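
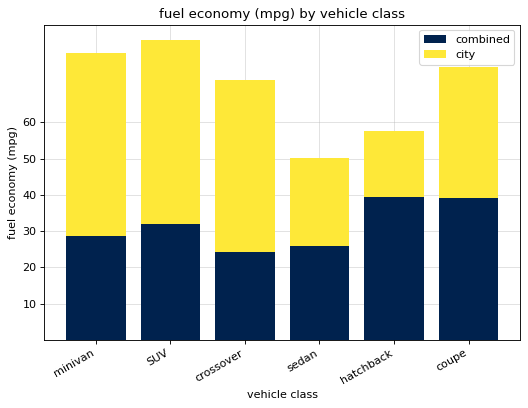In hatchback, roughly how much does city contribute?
≈ 20

city top ≈ 60, bottom ≈ 40; segment ≈ 20.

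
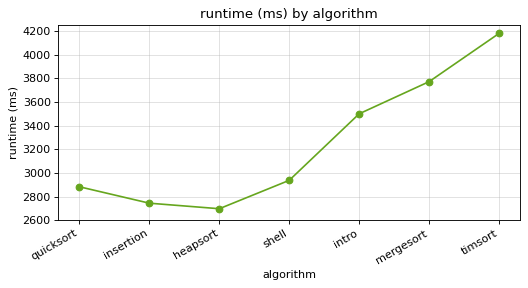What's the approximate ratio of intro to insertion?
intro ≈ 3600, insertion ≈ 2800; 3600/2800 ≈ 1.29.

≈ 1.29×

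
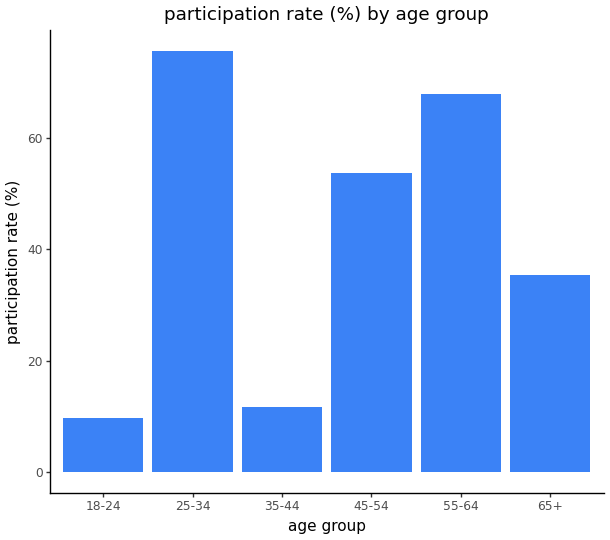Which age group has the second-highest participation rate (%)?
55-64

Top 3: 25-34 ≈ 80, 55-64 ≈ 70, 45-54 ≈ 50.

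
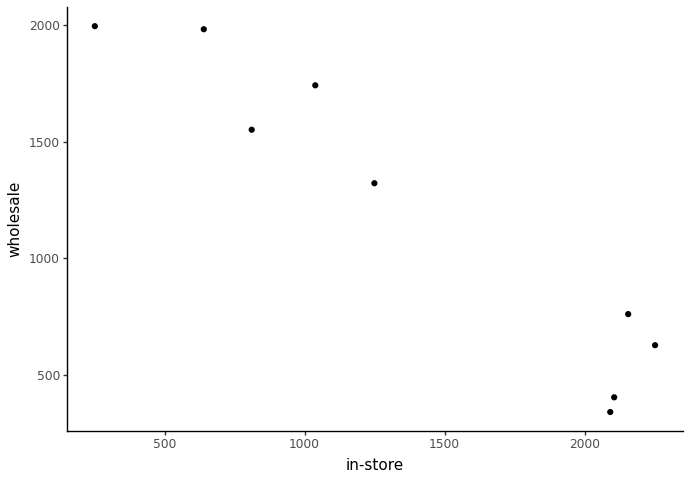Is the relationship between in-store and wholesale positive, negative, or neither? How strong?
Points are negatively correlated; strong (|r| ≈ 1.0).

negative, strong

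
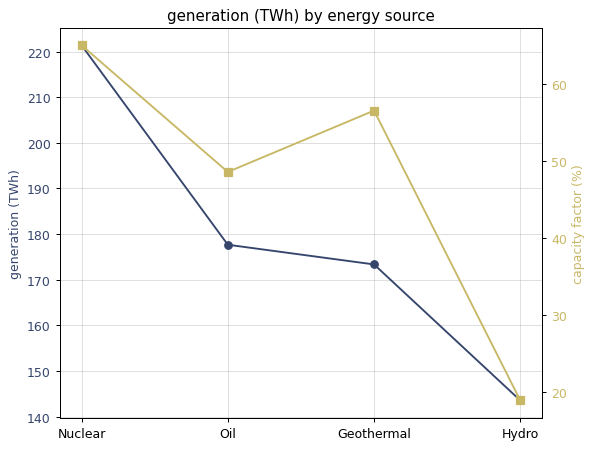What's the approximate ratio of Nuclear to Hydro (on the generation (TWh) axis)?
≈ 1.57×

Nuclear ≈ 220, Hydro ≈ 140; 220/140 ≈ 1.57.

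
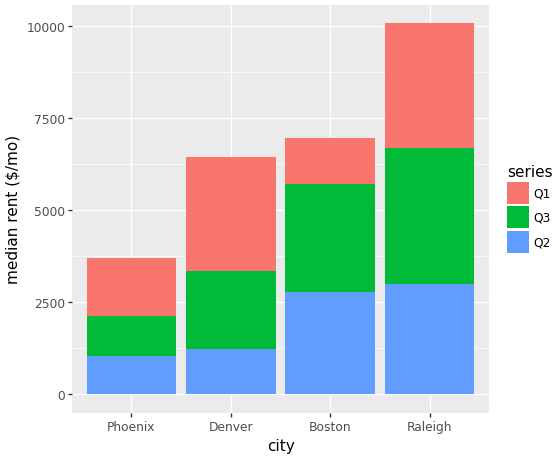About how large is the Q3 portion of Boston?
Q3 top ≈ 6000, bottom ≈ 3000; segment ≈ 3000.

≈ 3000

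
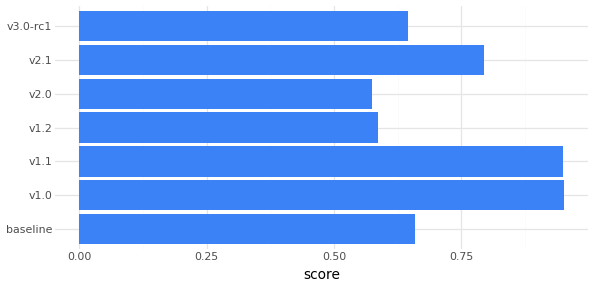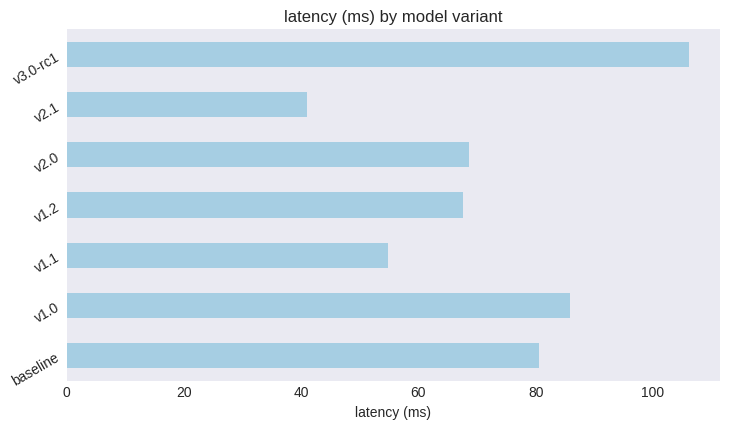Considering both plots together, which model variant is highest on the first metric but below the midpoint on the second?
v1.1

Chart 2 median latency (ms) ≈ 70; below-median model variants: v1.1, v1.2, v2.1. Among those, v1.1 has the highest score (≈ 1).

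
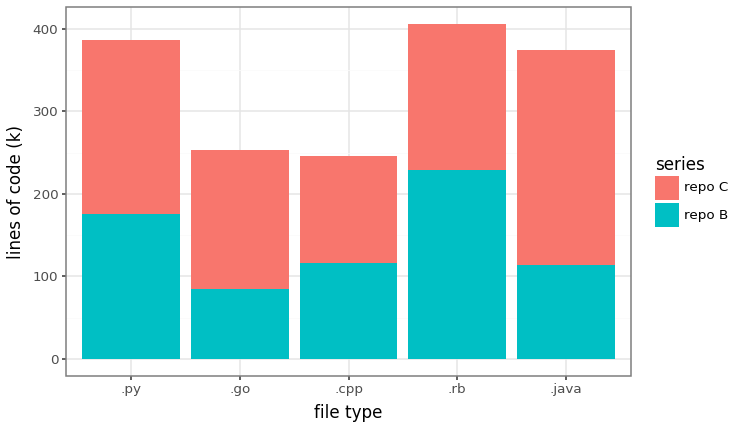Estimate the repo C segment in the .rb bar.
≈ 150

repo C top ≈ 400, bottom ≈ 250; segment ≈ 150.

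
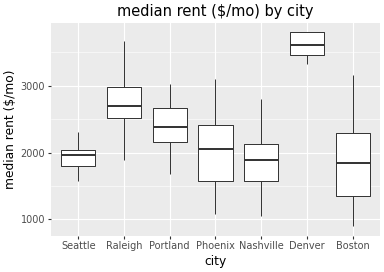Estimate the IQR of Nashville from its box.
≈ 600

Q3 ≈ 2200, Q1 ≈ 1600; IQR ≈ 600.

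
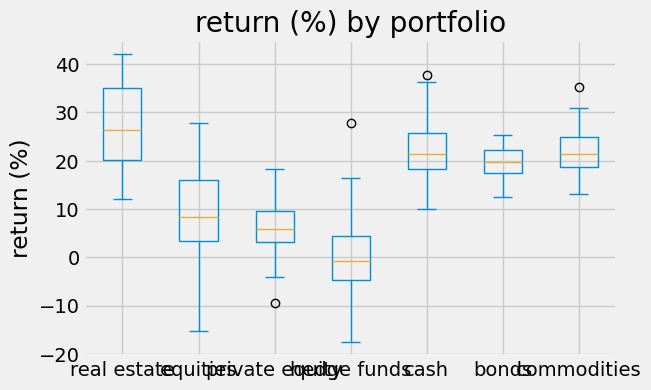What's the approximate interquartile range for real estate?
≈ 15

Q3 ≈ 35, Q1 ≈ 20; IQR ≈ 15.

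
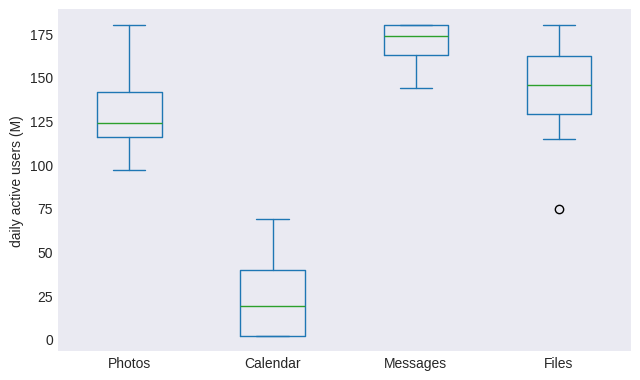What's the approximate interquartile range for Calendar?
Q3 ≈ 40, Q1 ≈ 0; IQR ≈ 40.

≈ 40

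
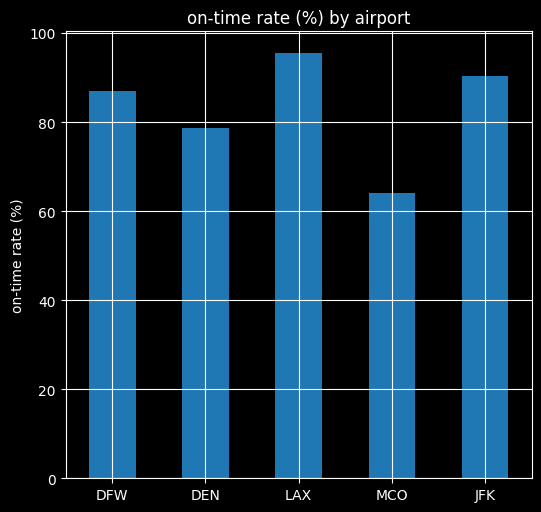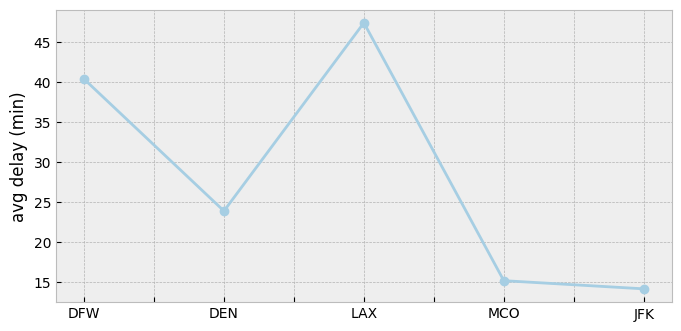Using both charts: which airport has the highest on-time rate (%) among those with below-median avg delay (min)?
JFK

Chart 2 median avg delay (min) ≈ 25; below-median airports: MCO, JFK. Among those, JFK has the highest on-time rate (%) (≈ 90).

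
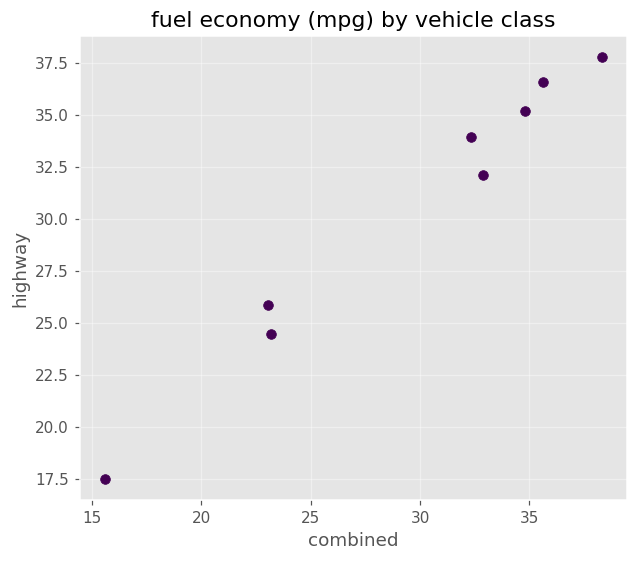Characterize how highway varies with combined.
positive, strong

Points are positively correlated; strong (|r| ≈ 1.0).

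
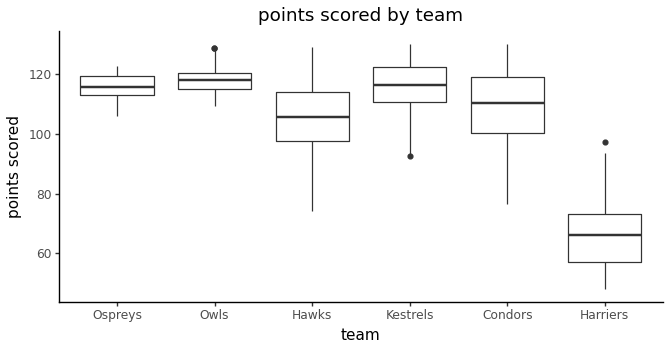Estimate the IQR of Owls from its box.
Q3 ≈ 120, Q1 ≈ 115; IQR ≈ 5.

≈ 5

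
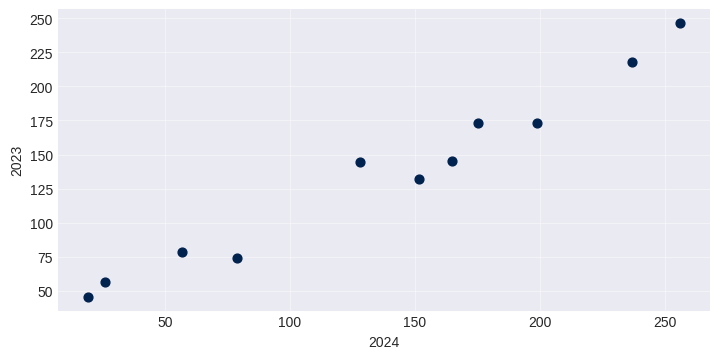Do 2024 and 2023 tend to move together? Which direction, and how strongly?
Points are positively correlated; strong (|r| ≈ 1.0).

positive, strong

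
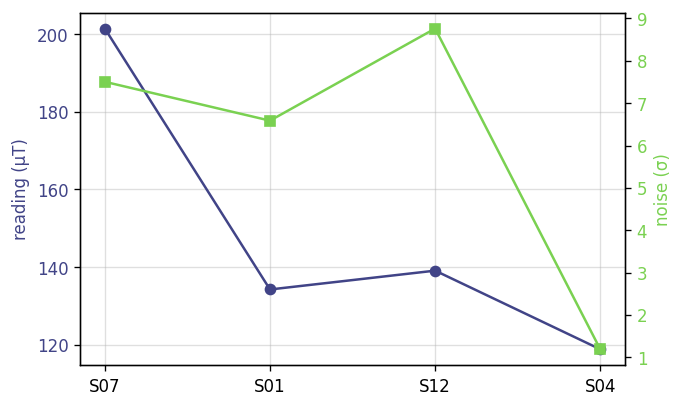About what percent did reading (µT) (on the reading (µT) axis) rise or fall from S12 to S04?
≈ -14.3%

S12 ≈ 140, S04 ≈ 120; (120 − 140) / 140 ≈ -14.3%.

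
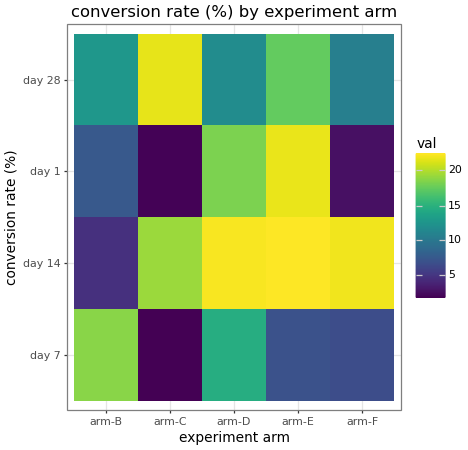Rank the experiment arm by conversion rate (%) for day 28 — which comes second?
arm-E

Top 3 for day 28: arm-C ≈ 22, arm-E ≈ 18, arm-B ≈ 12.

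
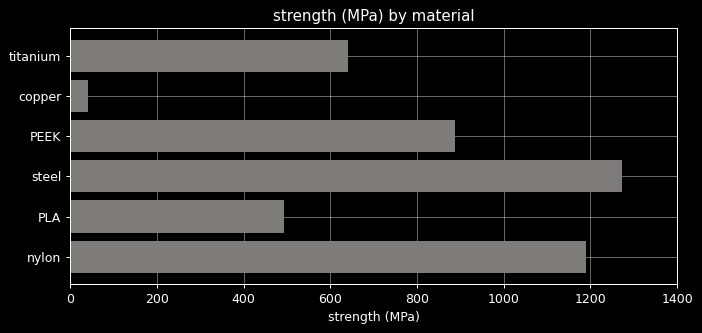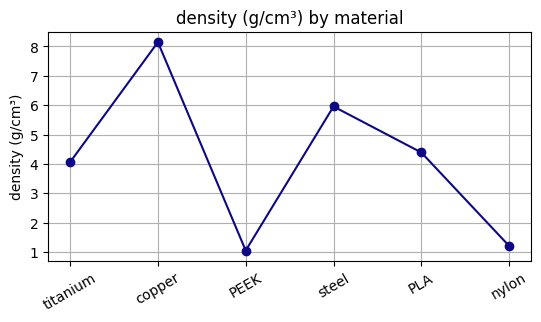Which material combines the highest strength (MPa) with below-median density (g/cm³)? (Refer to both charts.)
nylon

Chart 2 median density (g/cm³) ≈ 4; below-median materials: titanium, PEEK, nylon. Among those, nylon has the highest strength (MPa) (≈ 1200).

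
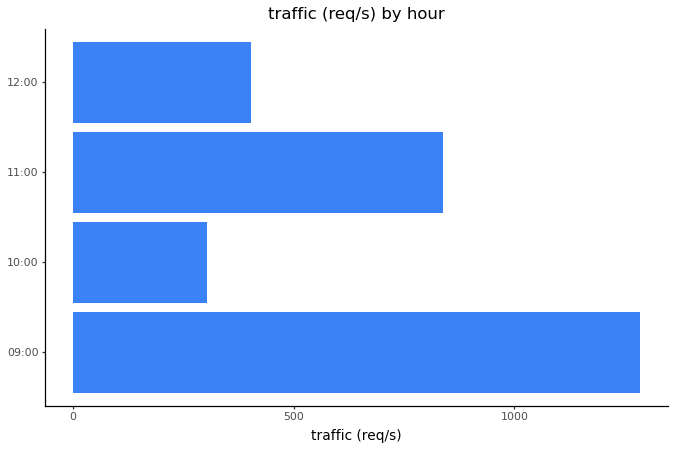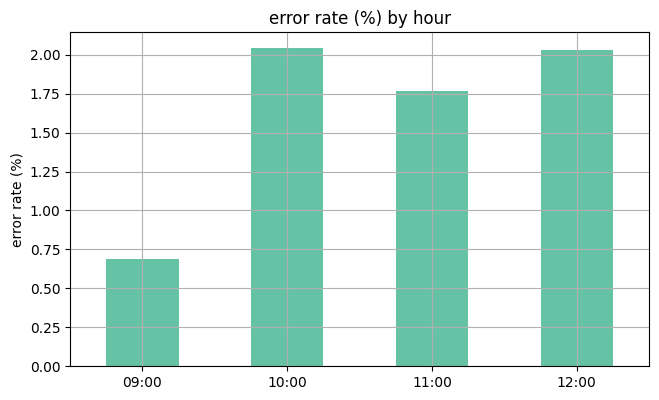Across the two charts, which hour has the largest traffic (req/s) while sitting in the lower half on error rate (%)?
Chart 2 median error rate (%) ≈ 1.8; below-median hours: 09:00, 11:00. Among those, 09:00 has the highest traffic (req/s) (≈ 1200).

09:00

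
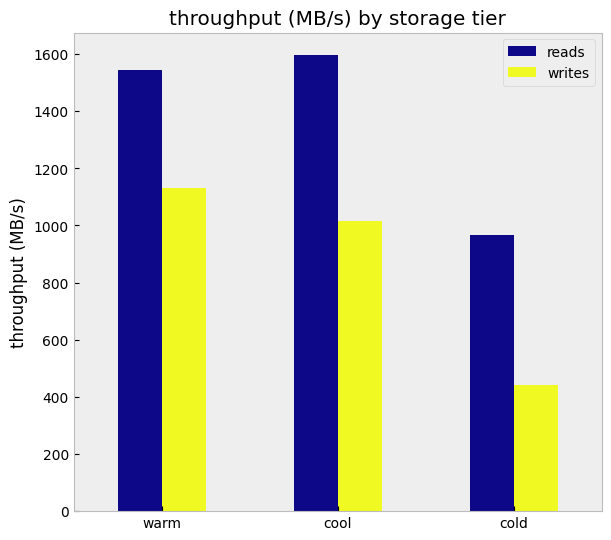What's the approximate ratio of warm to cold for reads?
≈ 1.6×

warm ≈ 1600, cold ≈ 1000; 1600/1000 ≈ 1.6.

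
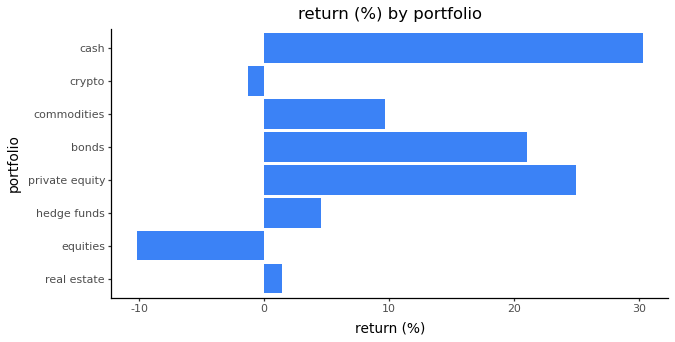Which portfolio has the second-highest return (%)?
Top 3: cash ≈ 30, private equity ≈ 25, bonds ≈ 20.

private equity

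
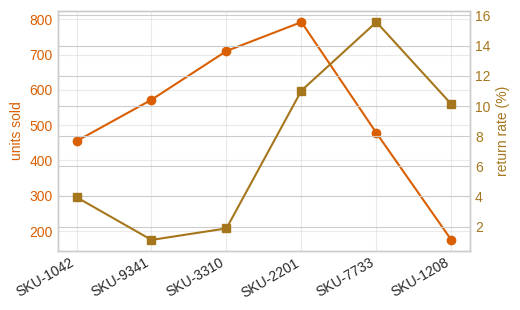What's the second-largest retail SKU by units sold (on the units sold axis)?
SKU-3310

Top 3 (on the units sold axis): SKU-2201 ≈ 800, SKU-3310 ≈ 700, SKU-9341 ≈ 600.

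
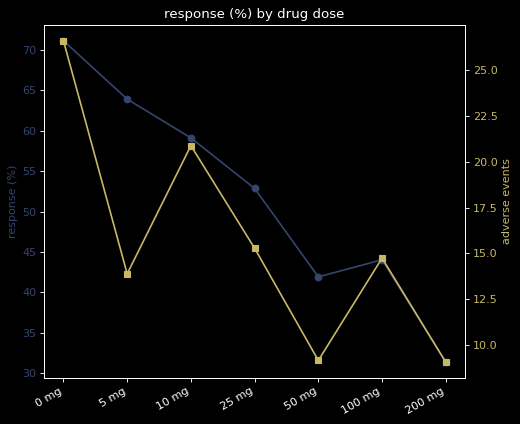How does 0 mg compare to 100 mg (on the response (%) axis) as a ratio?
≈ 1.56×

0 mg ≈ 70, 100 mg ≈ 45; 70/45 ≈ 1.56.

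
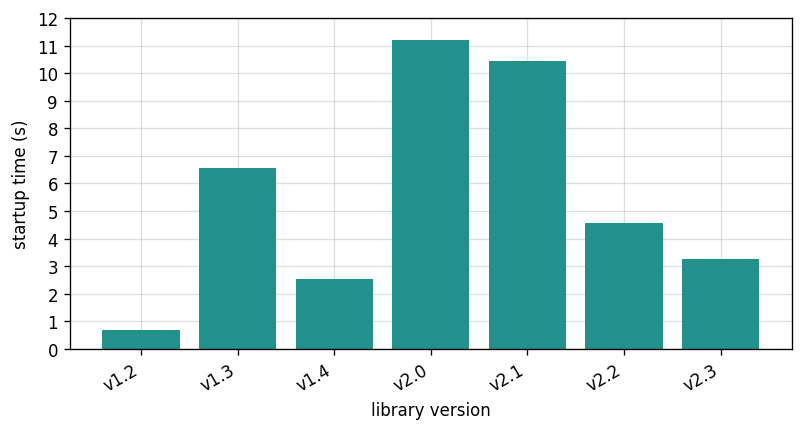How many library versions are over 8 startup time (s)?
2

Above 8: v2.0, v2.1.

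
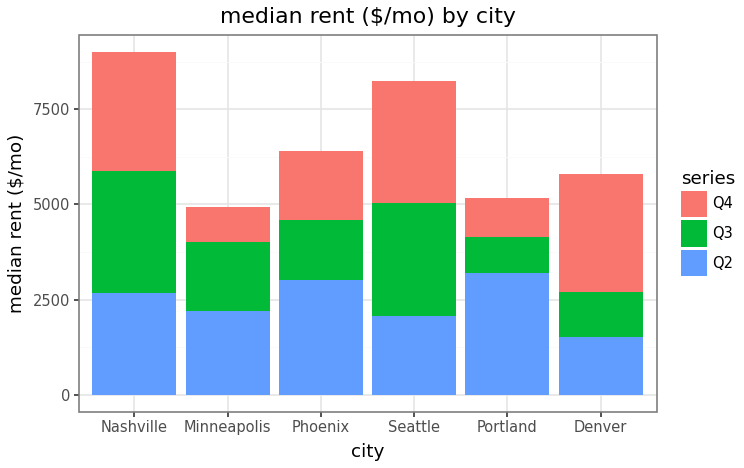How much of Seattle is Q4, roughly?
≈ 3000

Q4 top ≈ 8000, bottom ≈ 5000; segment ≈ 3000.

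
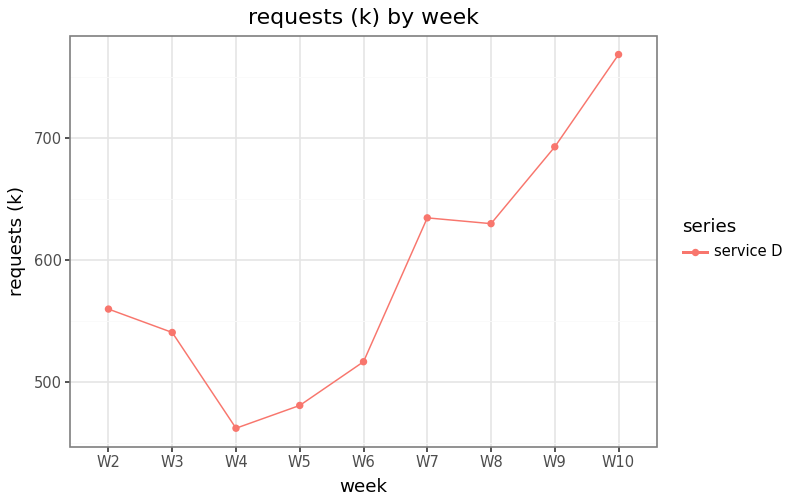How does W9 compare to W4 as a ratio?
W9 ≈ 700, W4 ≈ 450; 700/450 ≈ 1.56.

≈ 1.56×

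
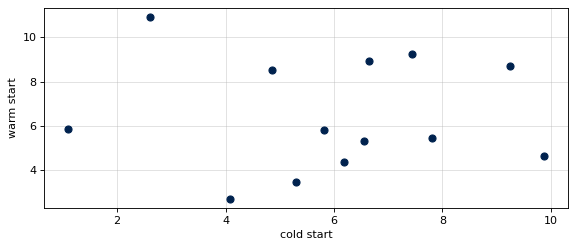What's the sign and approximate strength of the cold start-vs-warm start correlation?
Points are roughly uncorrelated; weak (|r| ≈ 0.0).

no clear correlation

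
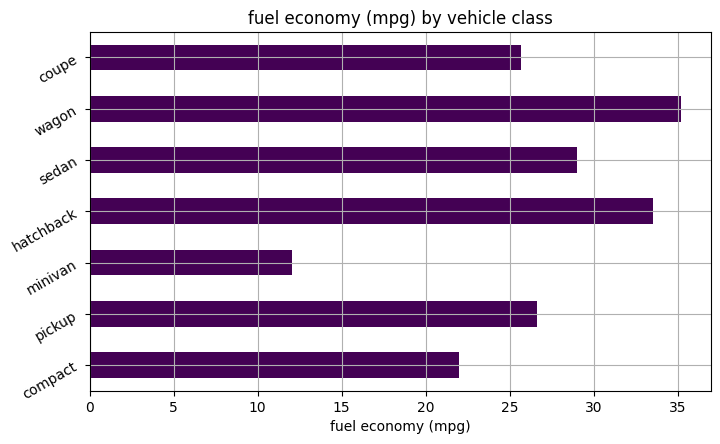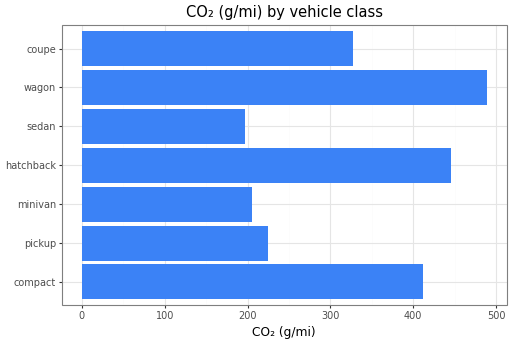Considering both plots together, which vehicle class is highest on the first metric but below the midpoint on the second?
sedan

Chart 2 median CO₂ (g/mi) ≈ 350; below-median vehicle classes: pickup, minivan, sedan. Among those, sedan has the highest fuel economy (mpg) (≈ 30).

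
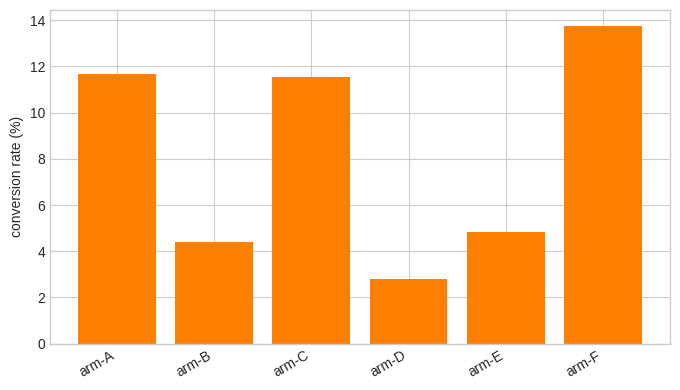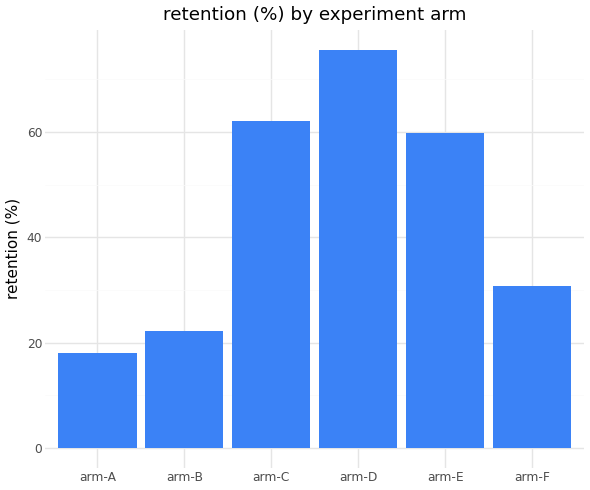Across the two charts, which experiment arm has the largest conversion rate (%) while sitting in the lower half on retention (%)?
arm-F

Chart 2 median retention (%) ≈ 50; below-median experiment arms: arm-A, arm-B, arm-F. Among those, arm-F has the highest conversion rate (%) (≈ 14).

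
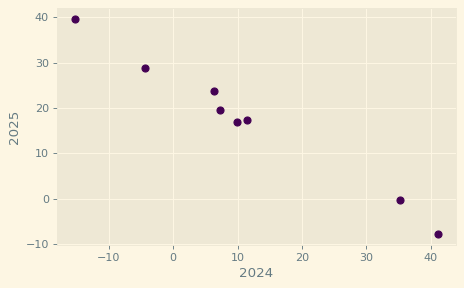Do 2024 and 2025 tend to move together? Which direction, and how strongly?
Points are negatively correlated; strong (|r| ≈ 1.0).

negative, strong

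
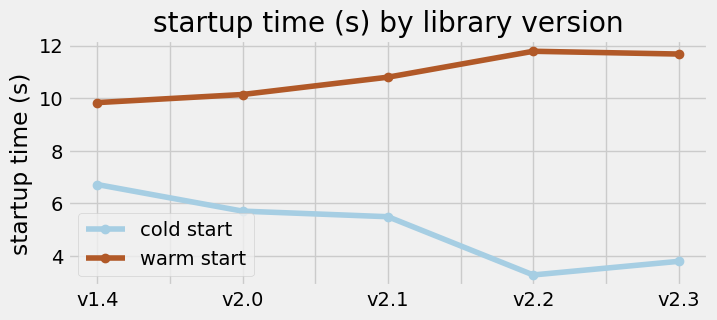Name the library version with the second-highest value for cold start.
v2.0

Top 3 for cold start: v1.4 ≈ 7, v2.0 ≈ 6, v2.1 ≈ 5.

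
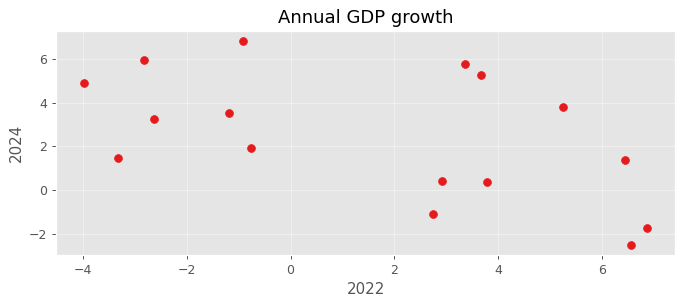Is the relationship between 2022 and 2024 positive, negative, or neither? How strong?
negative, moderate

Points are negatively correlated; moderate (|r| ≈ 0.5).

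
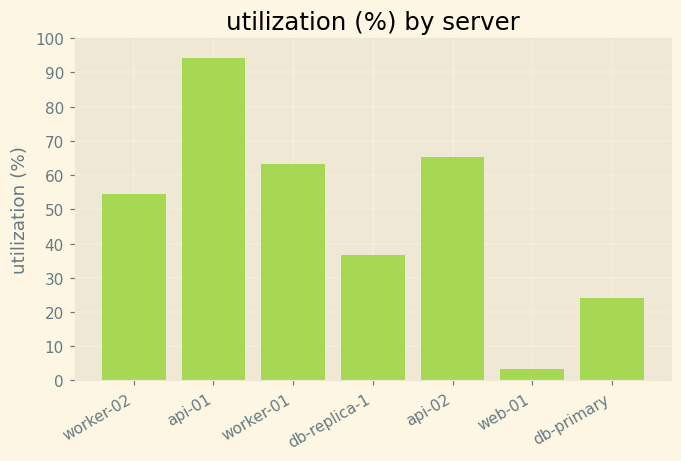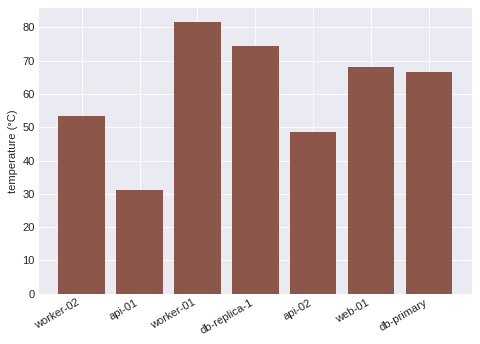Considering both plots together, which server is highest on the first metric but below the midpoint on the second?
api-01

Chart 2 median temperature (°C) ≈ 70; below-median servers: worker-02, api-01, api-02. Among those, api-01 has the highest utilization (%) (≈ 90).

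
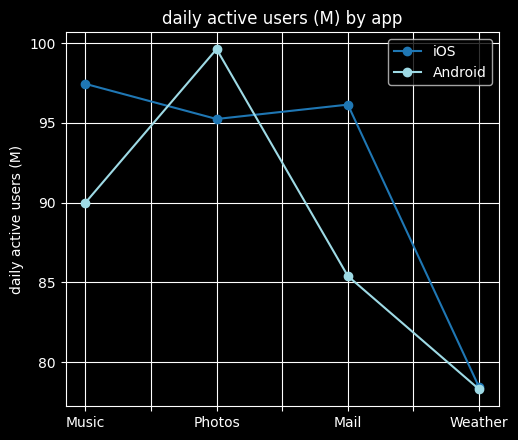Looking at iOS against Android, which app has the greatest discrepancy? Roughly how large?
Mail, ≈ 10 M

Mail: iOS ≈ 96, Android ≈ 86 → gap ≈ 10. Next-largest (Music) is only ≈ 8.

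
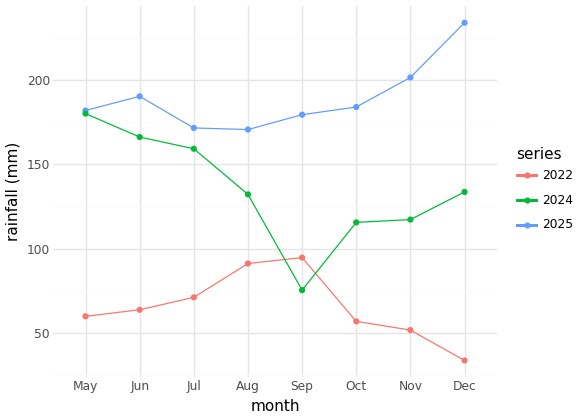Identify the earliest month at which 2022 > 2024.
Aug: 2022 ≈ 100 vs 2024 ≈ 140 (not yet); Sep: 2022 ≈ 100 vs 2024 ≈ 80 (first crossover).

Sep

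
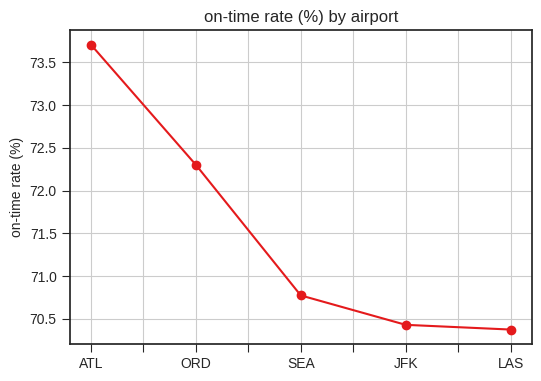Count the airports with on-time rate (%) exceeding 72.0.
2

Above 72.0: ATL, ORD.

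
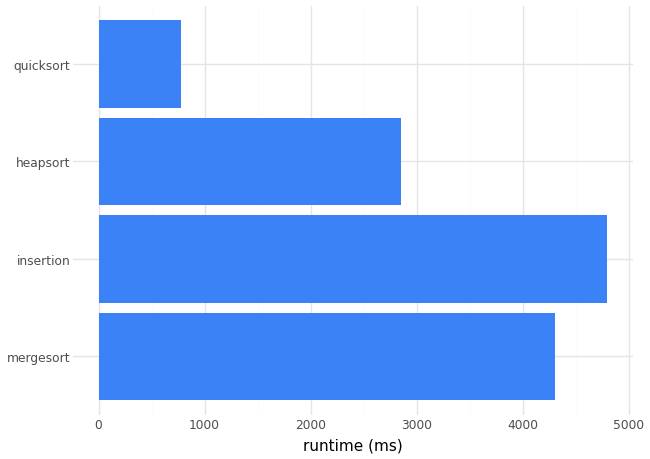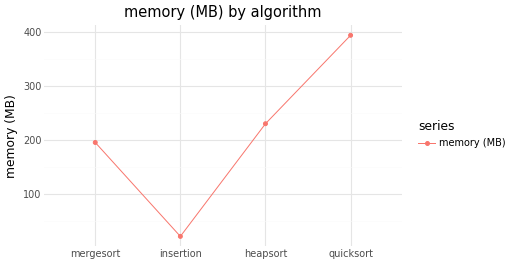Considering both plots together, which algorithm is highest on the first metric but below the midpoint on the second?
Chart 2 median memory (MB) ≈ 200; below-median algorithms: mergesort, insertion. Among those, insertion has the highest runtime (ms) (≈ 5000).

insertion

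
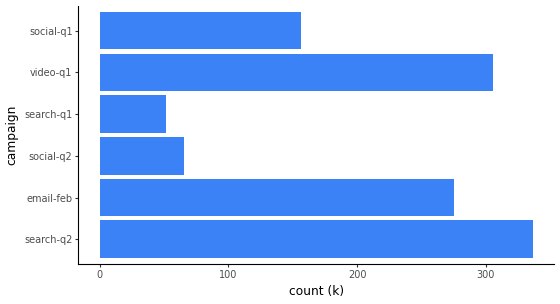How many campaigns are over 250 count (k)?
3

Above 250: search-q2, email-feb, video-q1.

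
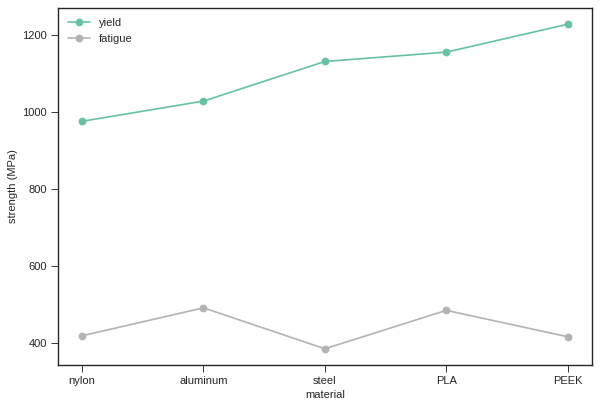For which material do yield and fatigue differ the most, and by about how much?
PEEK, ≈ 800 MPa

PEEK: yield ≈ 1200, fatigue ≈ 400 → gap ≈ 800. Next-largest (steel) is only ≈ 700.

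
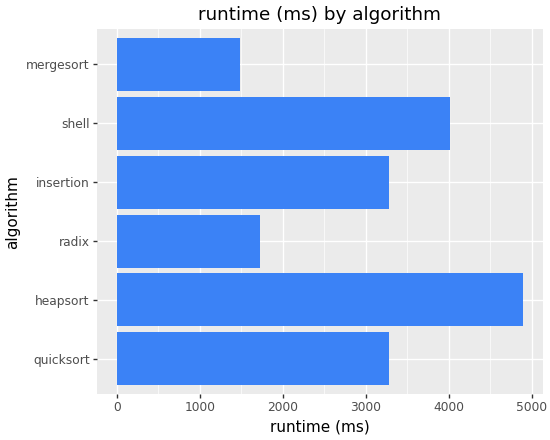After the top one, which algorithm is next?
Top 3: heapsort ≈ 5000, shell ≈ 4000, quicksort ≈ 3500.

shell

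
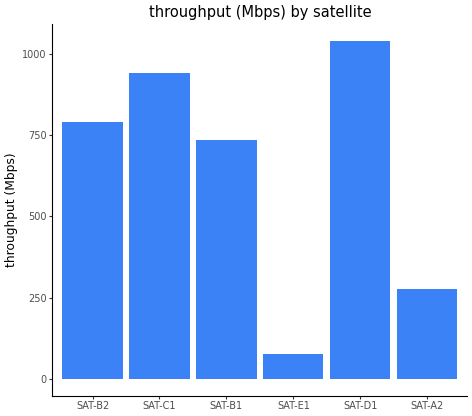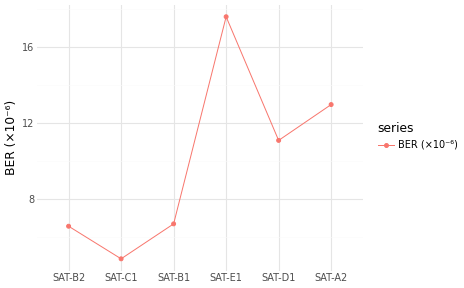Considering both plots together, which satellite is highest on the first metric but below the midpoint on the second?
SAT-C1

Chart 2 median BER (×10⁻⁶) ≈ 8; below-median satellites: SAT-B2, SAT-C1, SAT-B1. Among those, SAT-C1 has the highest throughput (Mbps) (≈ 900).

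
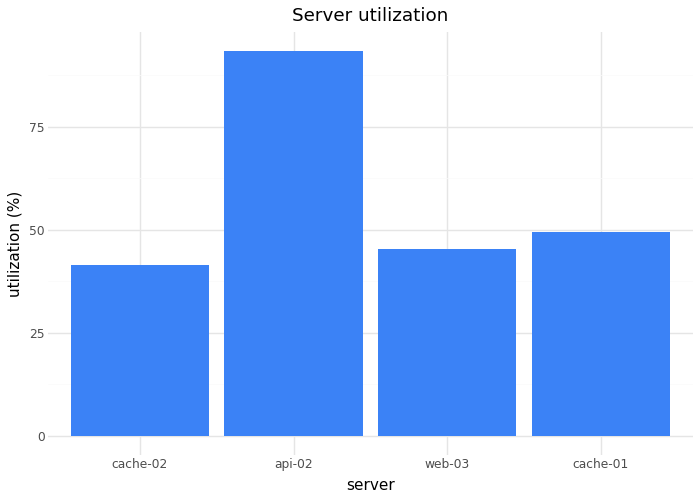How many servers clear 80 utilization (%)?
Above 80: api-02.

1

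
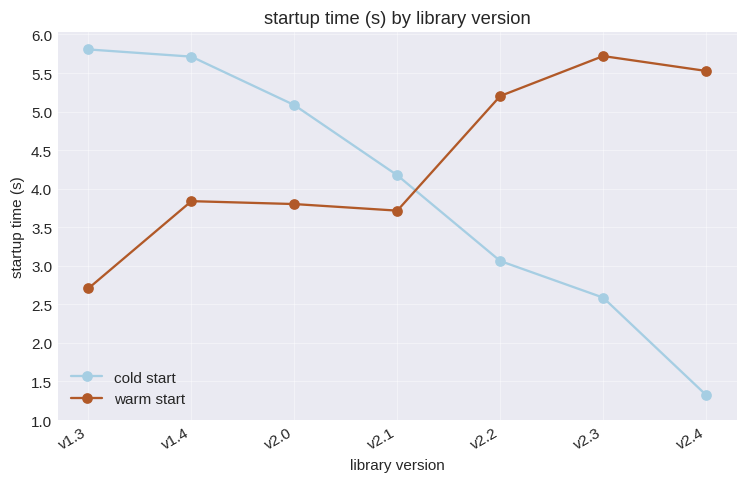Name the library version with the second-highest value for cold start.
v1.4

Top 3 for cold start: v1.3 ≈ 6.0, v1.4 ≈ 5.5, v2.0 ≈ 5.0.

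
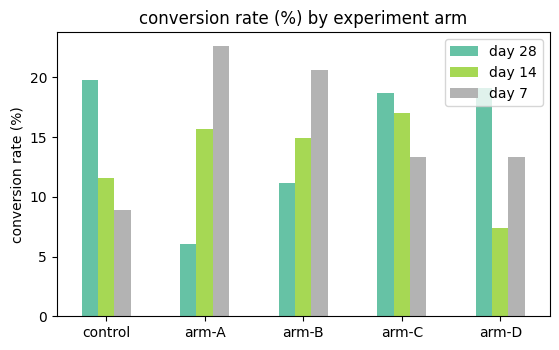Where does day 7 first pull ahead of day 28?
arm-A

control: day 7 ≈ 8 vs day 28 ≈ 20 (not yet); arm-A: day 7 ≈ 22 vs day 28 ≈ 6 (first crossover).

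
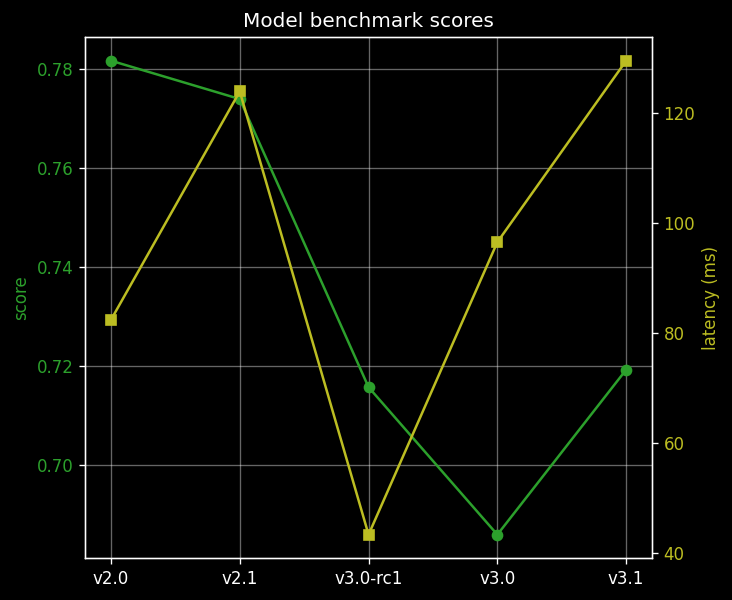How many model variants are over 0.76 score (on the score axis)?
Above 0.76: v2.0, v2.1.

2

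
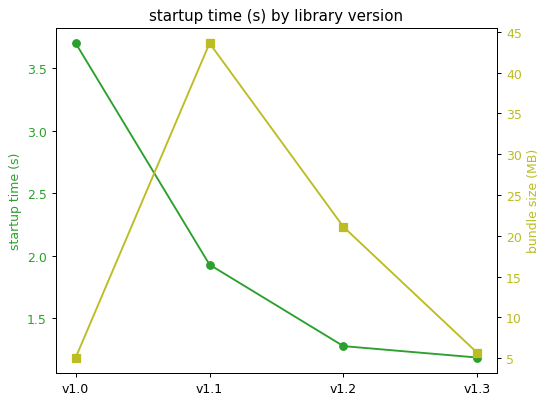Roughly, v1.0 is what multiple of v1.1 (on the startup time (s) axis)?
≈ 1.75×

v1.0 ≈ 3.5, v1.1 ≈ 2.0; 3.5/2.0 ≈ 1.75.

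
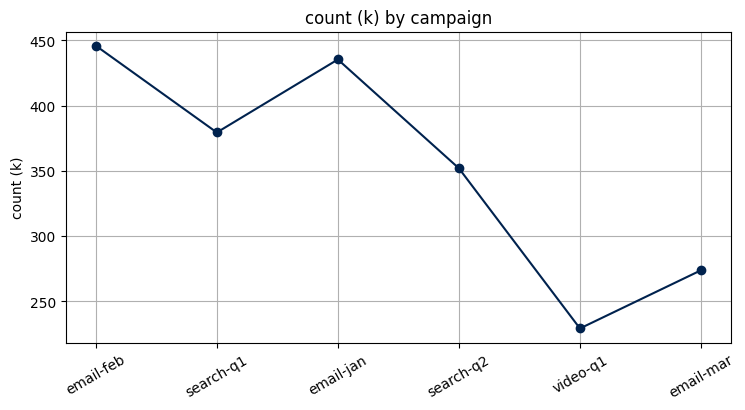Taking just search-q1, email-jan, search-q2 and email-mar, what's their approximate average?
≈ 365

(380 + 440 + 360 + 280) / 4 ≈ 365.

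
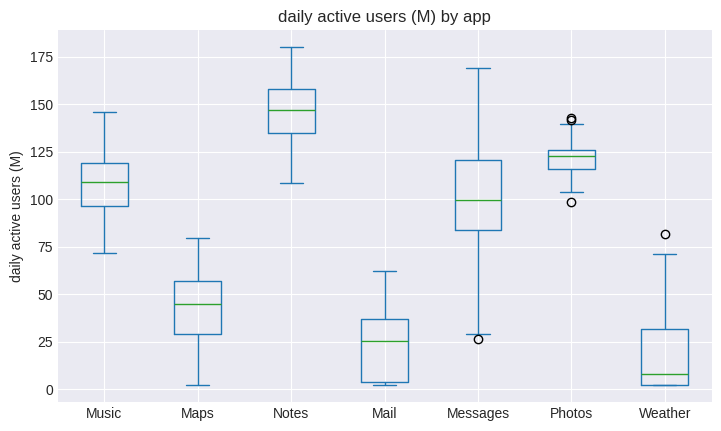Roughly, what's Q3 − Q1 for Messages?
≈ 40

Q3 ≈ 120, Q1 ≈ 80; IQR ≈ 40.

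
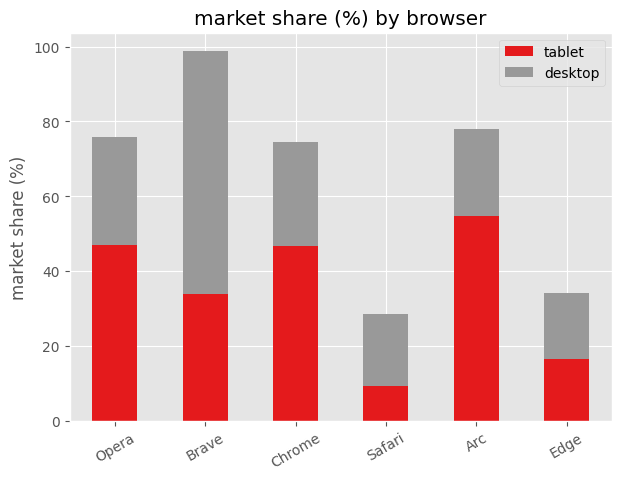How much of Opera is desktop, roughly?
desktop top ≈ 80, bottom ≈ 50; segment ≈ 30.

≈ 30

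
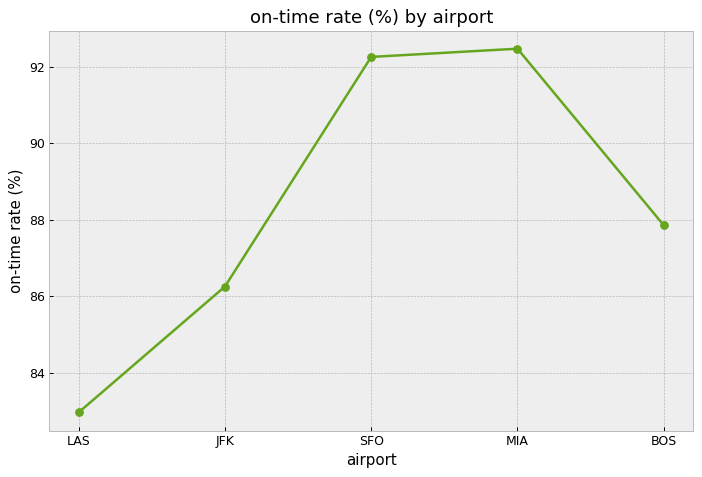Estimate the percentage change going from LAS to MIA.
LAS ≈ 83, MIA ≈ 92; (92 − 83) / 83 ≈ +10.8%.

≈ +10.8%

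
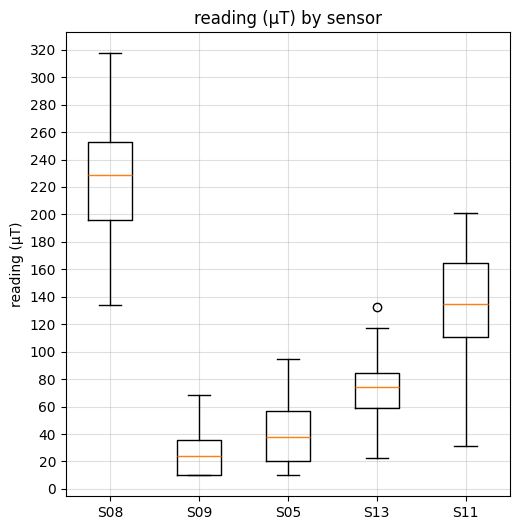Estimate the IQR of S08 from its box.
≈ 60

Q3 ≈ 260, Q1 ≈ 200; IQR ≈ 60.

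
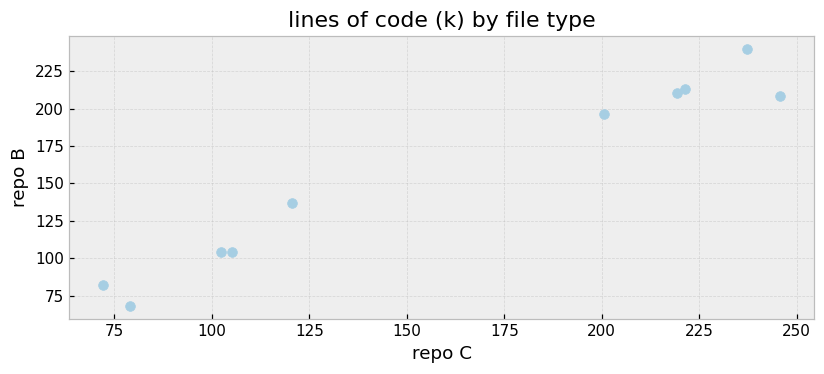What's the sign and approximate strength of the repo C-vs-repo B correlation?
positive, strong

Points are positively correlated; strong (|r| ≈ 1.0).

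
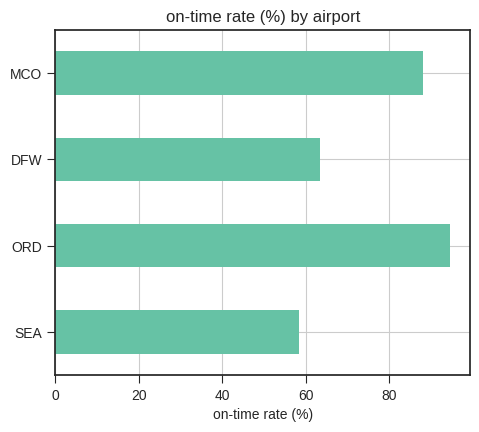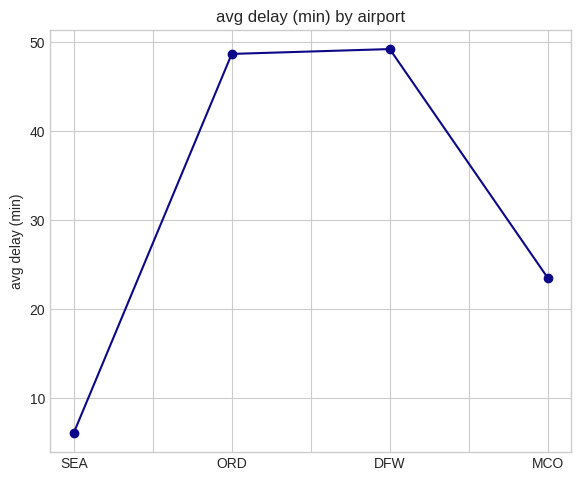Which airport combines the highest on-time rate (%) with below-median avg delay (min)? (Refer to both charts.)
Chart 2 median avg delay (min) ≈ 35; below-median airports: SEA, MCO. Among those, MCO has the highest on-time rate (%) (≈ 90).

MCO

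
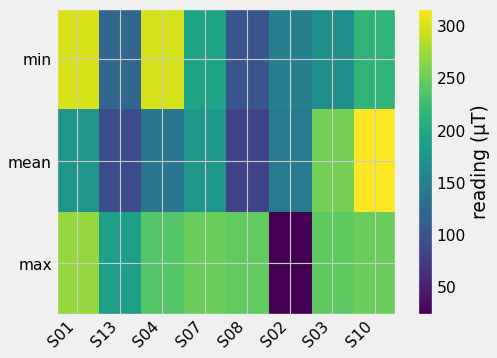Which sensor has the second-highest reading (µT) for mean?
Top 3 for mean: S10 ≈ 325, S03 ≈ 250, S07 ≈ 175.

S03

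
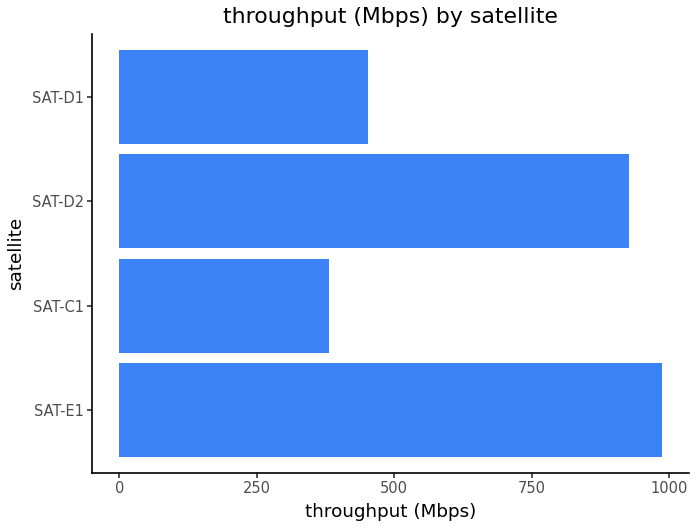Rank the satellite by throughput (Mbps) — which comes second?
Top 3: SAT-E1 ≈ 1000, SAT-D2 ≈ 900, SAT-D1 ≈ 500.

SAT-D2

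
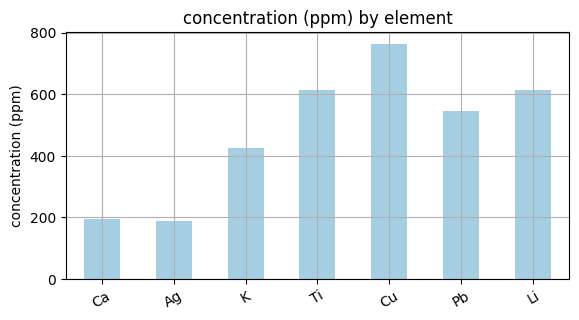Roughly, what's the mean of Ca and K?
≈ 300

(200 + 400) / 2 ≈ 300.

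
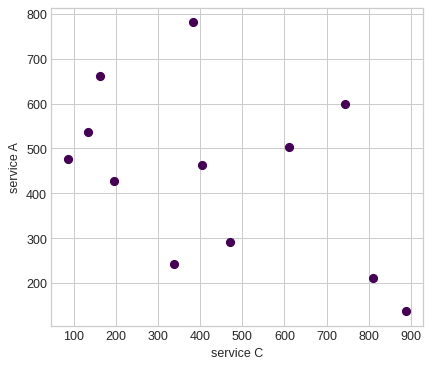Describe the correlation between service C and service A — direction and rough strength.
Points are negatively correlated; moderate (|r| ≈ 0.5).

negative, moderate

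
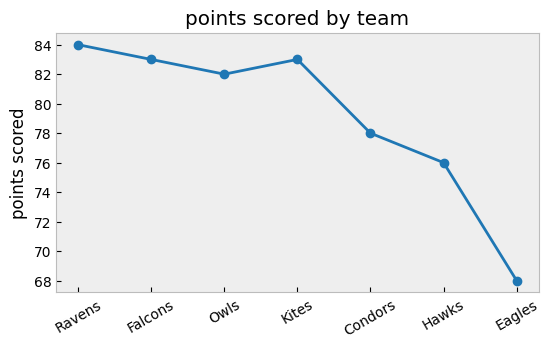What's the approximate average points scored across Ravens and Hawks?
(84 + 76) / 2 ≈ 80.

≈ 80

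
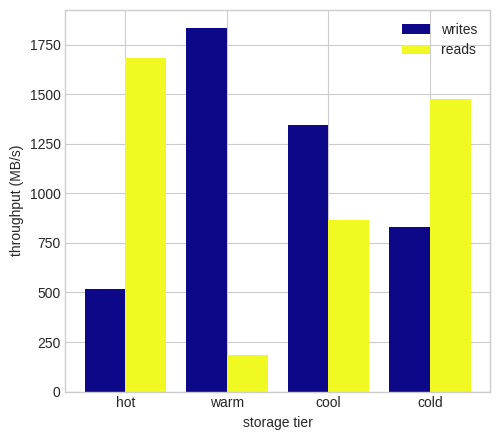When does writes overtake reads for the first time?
hot: writes ≈ 600 vs reads ≈ 1600 (not yet); warm: writes ≈ 1800 vs reads ≈ 200 (first crossover).

warm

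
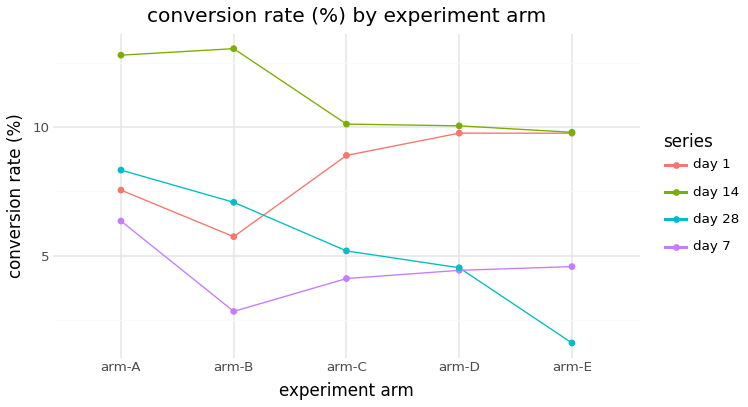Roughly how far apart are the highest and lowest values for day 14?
Max arm-B ≈ 13, min arm-E ≈ 10; range ≈ 3.

≈ 3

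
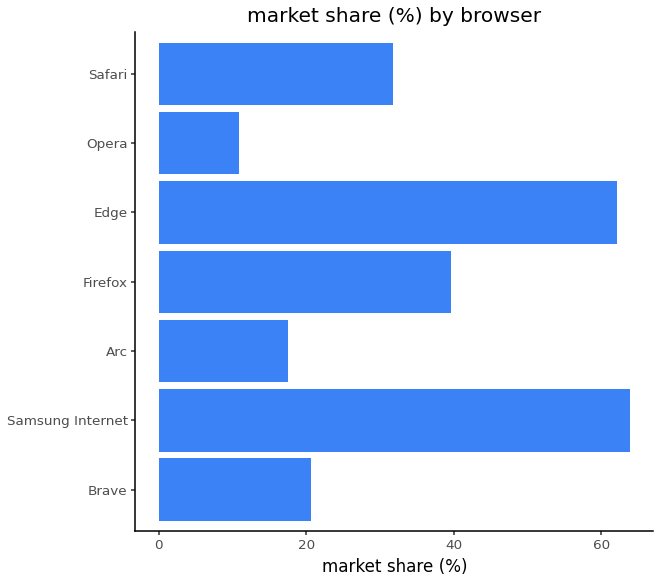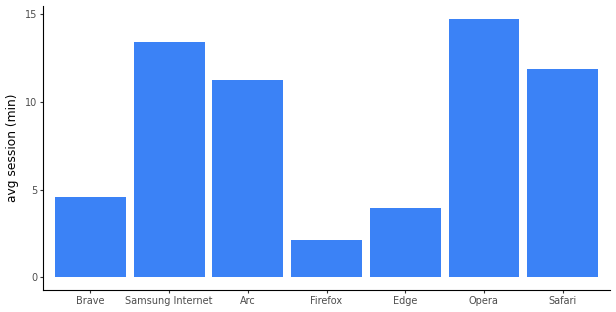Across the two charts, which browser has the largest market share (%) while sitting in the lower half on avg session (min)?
Edge

Chart 2 median avg session (min) ≈ 12; below-median browsers: Brave, Firefox, Edge. Among those, Edge has the highest market share (%) (≈ 60).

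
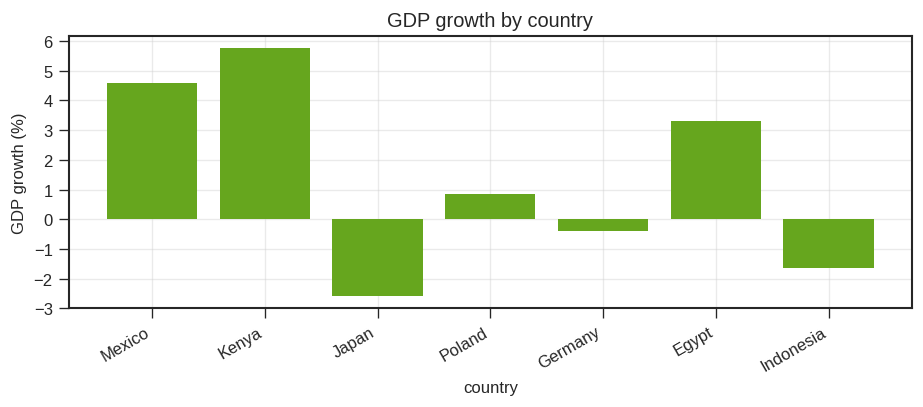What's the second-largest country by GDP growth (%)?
Mexico

Top 3: Kenya ≈ 6, Mexico ≈ 5, Egypt ≈ 3.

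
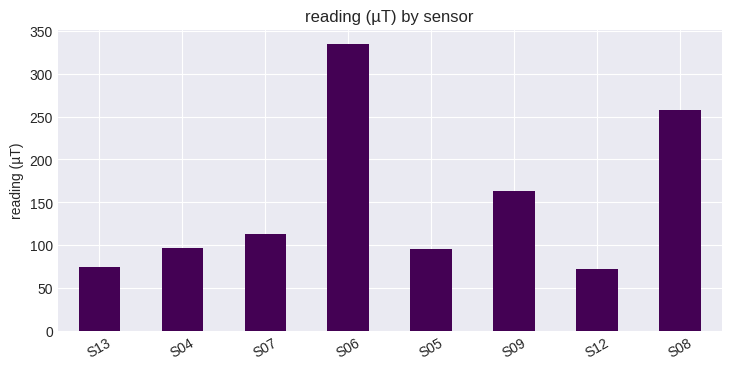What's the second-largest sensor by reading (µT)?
Top 3: S06 ≈ 350, S08 ≈ 250, S09 ≈ 150.

S08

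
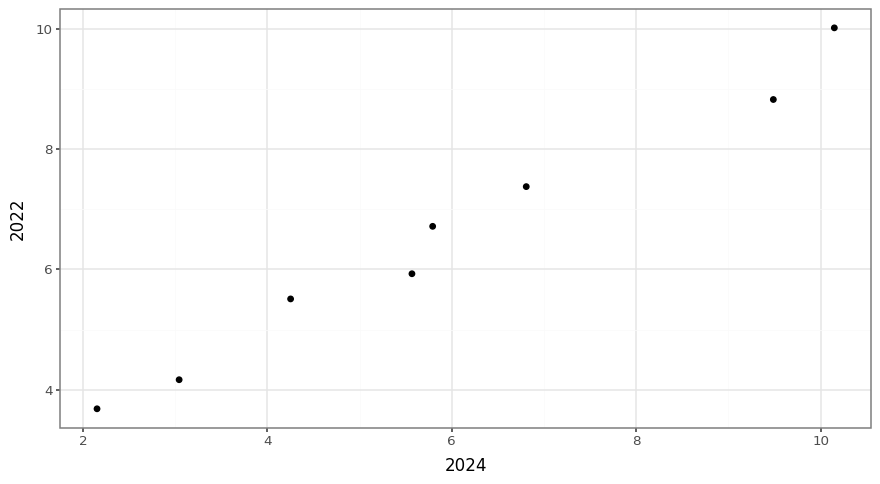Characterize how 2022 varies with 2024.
positive, strong

Points are positively correlated; strong (|r| ≈ 1.0).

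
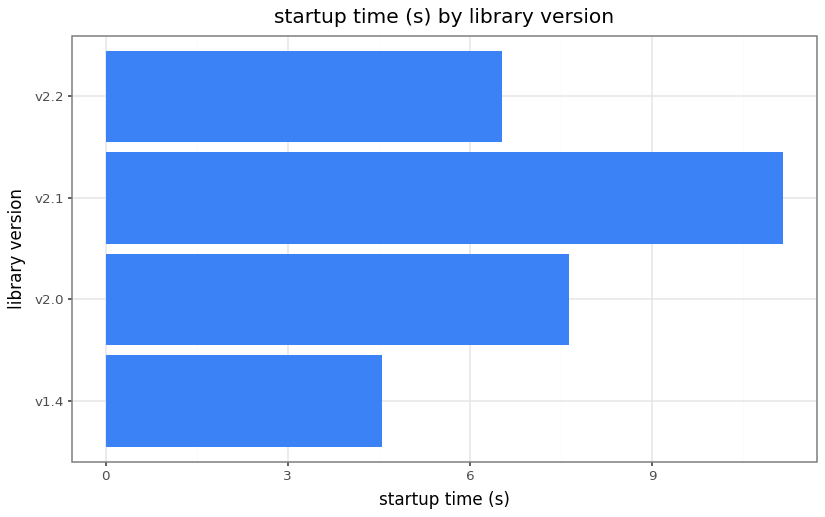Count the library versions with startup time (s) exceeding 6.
Above 6: v2.0, v2.1, v2.2.

3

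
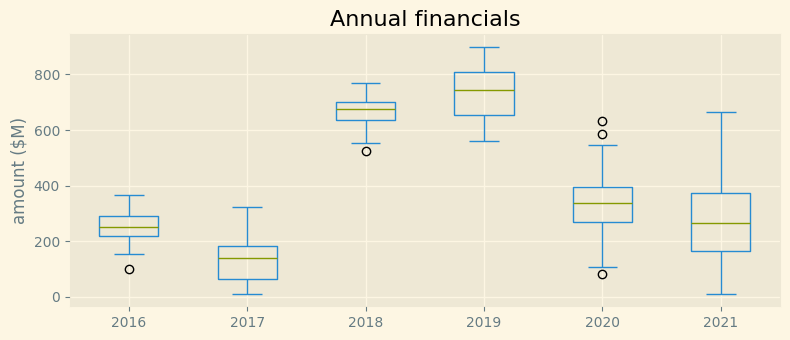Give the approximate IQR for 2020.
Q3 ≈ 400, Q1 ≈ 300; IQR ≈ 100.

≈ 100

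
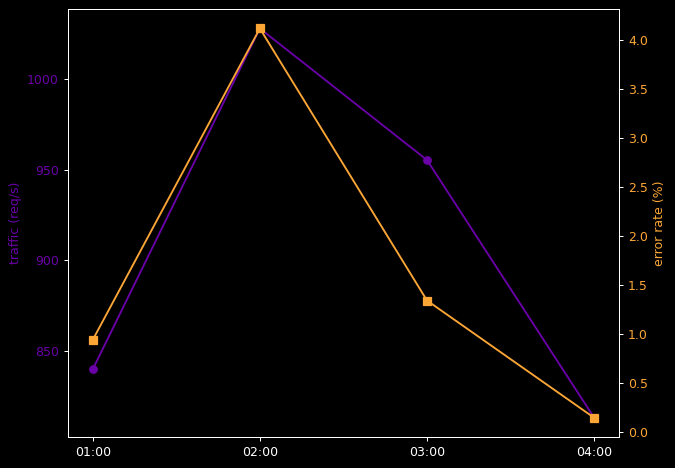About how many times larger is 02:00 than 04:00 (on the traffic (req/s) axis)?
≈ 1.24×

02:00 ≈ 1020, 04:00 ≈ 820; 1020/820 ≈ 1.24.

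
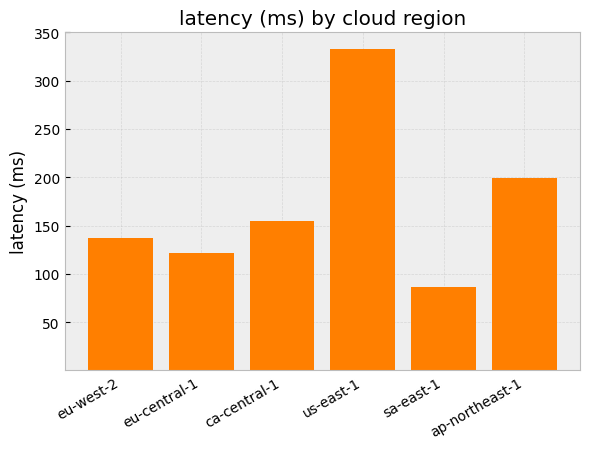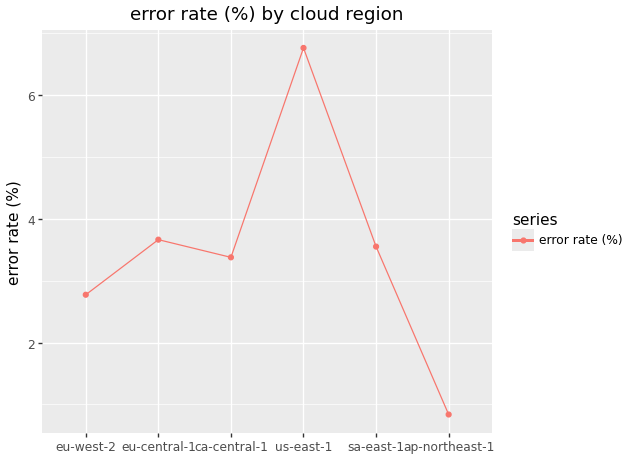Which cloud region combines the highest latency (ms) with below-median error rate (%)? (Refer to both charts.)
Chart 2 median error rate (%) ≈ 3; below-median cloud regions: eu-west-2, ca-central-1, ap-northeast-1. Among those, ap-northeast-1 has the highest latency (ms) (≈ 200).

ap-northeast-1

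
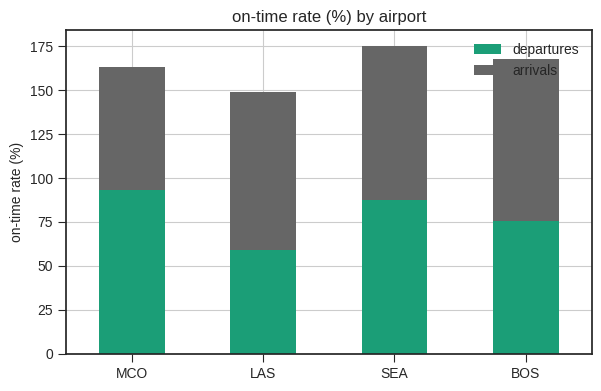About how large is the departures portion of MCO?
departures top ≈ 100, bottom ≈ 0; segment ≈ 100.

≈ 100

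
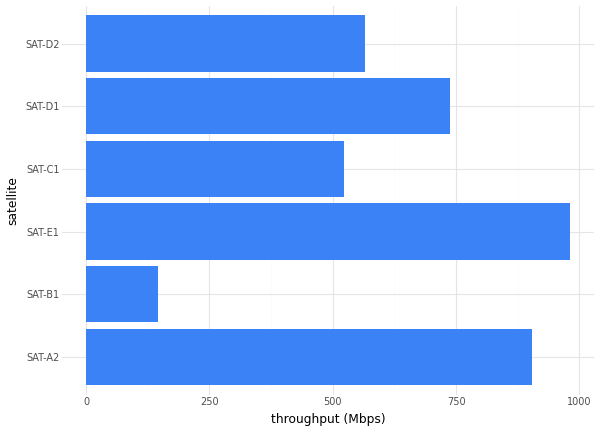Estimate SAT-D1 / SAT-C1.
≈ 1.4×

SAT-D1 ≈ 700, SAT-C1 ≈ 500; 700/500 ≈ 1.4.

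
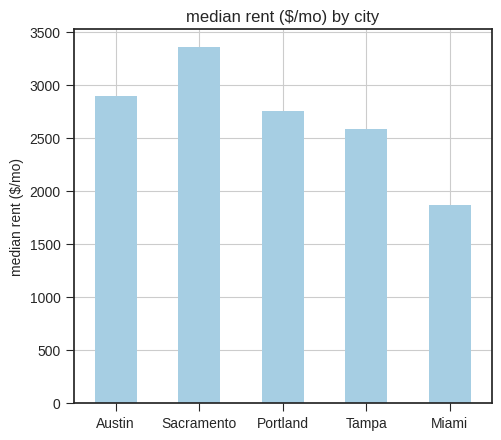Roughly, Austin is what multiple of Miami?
Austin ≈ 3000, Miami ≈ 2000; 3000/2000 ≈ 1.5.

≈ 1.5×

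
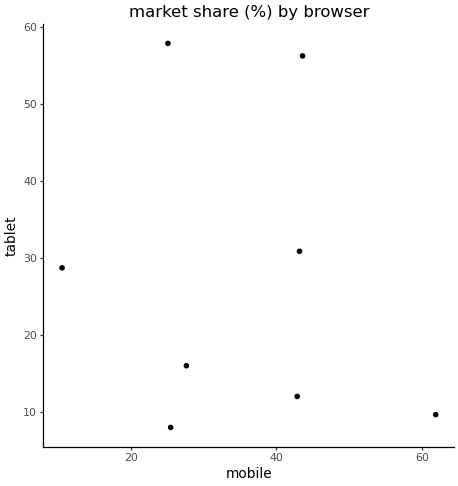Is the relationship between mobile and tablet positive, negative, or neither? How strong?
no clear correlation

Points are roughly uncorrelated; weak (|r| ≈ 0.2).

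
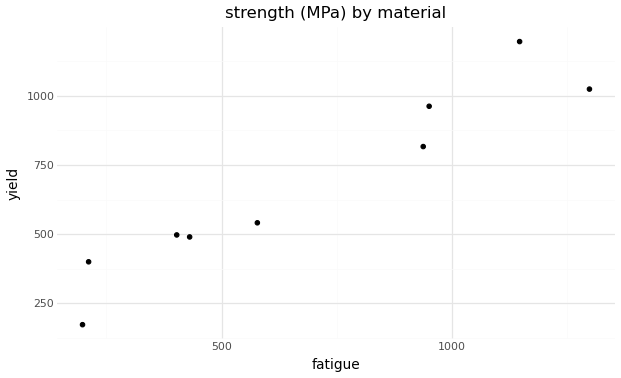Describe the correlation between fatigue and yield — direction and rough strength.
positive, strong

Points are positively correlated; strong (|r| ≈ 1.0).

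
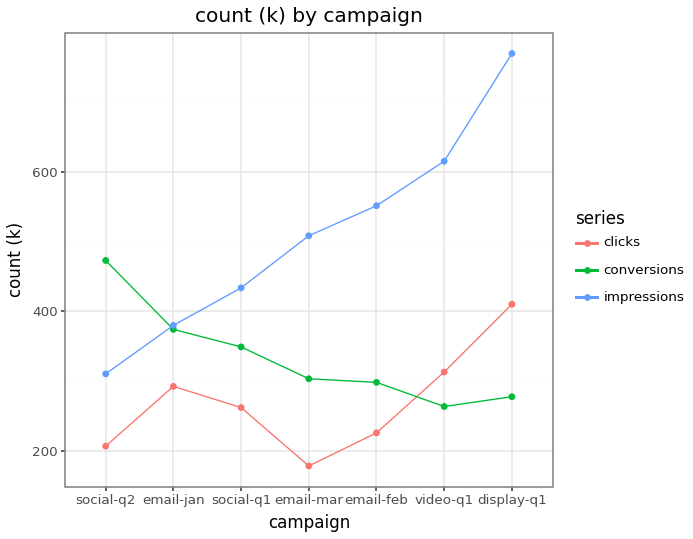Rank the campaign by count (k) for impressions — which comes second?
Top 3 for impressions: display-q1 ≈ 750, video-q1 ≈ 600, email-feb ≈ 550.

video-q1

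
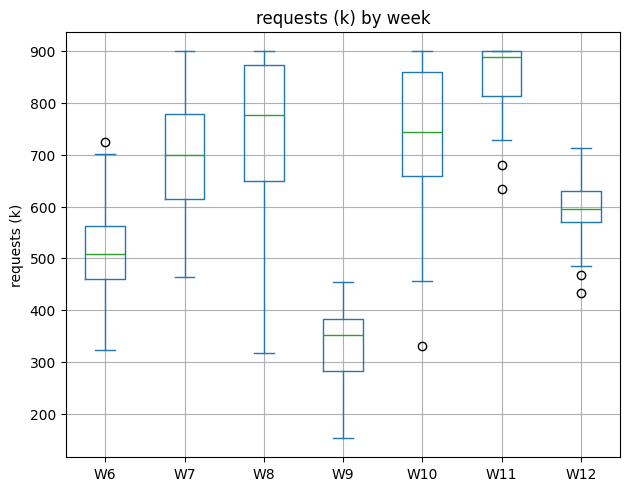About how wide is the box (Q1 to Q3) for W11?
Q3 ≈ 900, Q1 ≈ 800; IQR ≈ 100.

≈ 100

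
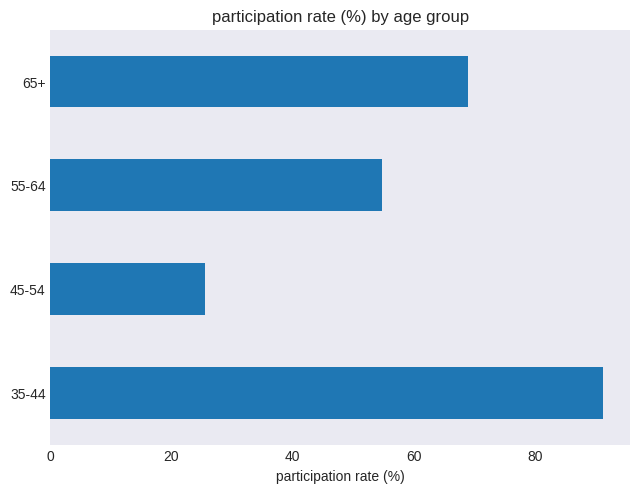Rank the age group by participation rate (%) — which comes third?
Top 4: 35-44 ≈ 90, 65+ ≈ 70, 55-64 ≈ 50, 45-54 ≈ 30.

55-64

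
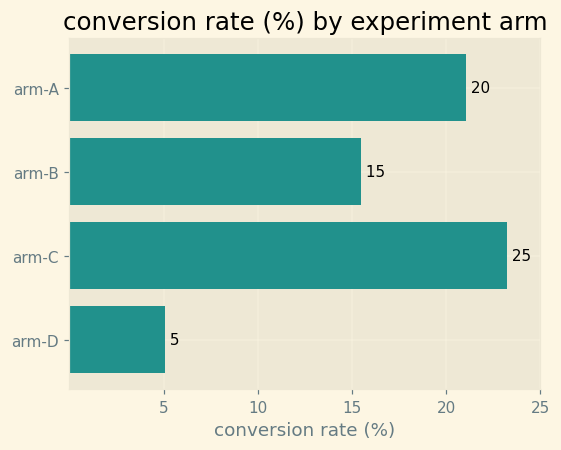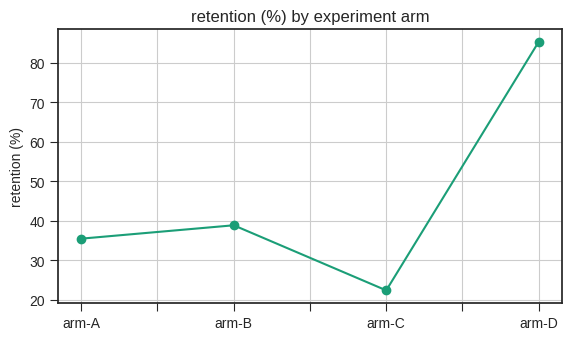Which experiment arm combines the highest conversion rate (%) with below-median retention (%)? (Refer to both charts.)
arm-C

Chart 2 median retention (%) ≈ 40; below-median experiment arms: arm-A, arm-C. Among those, arm-C has the highest conversion rate (%) (≈ 25).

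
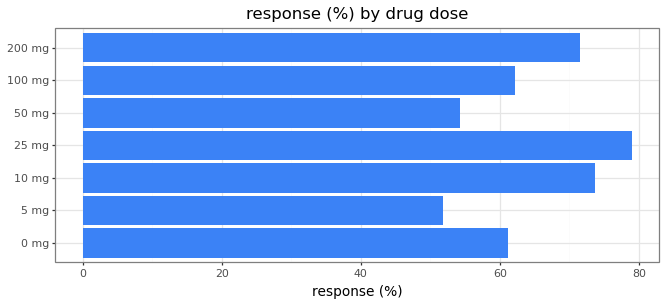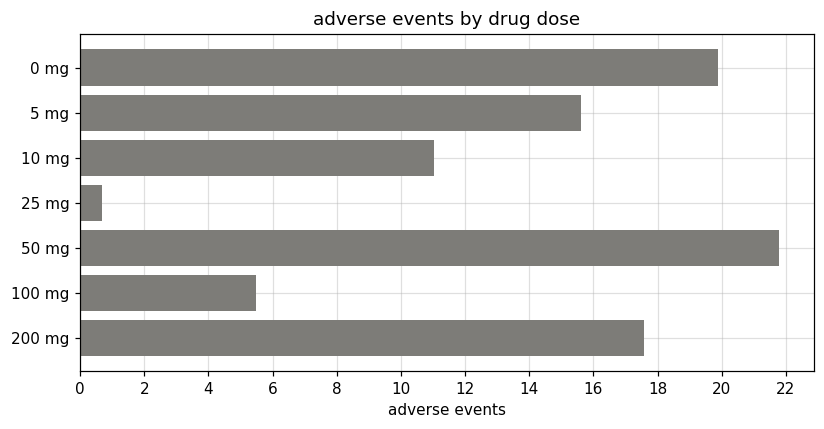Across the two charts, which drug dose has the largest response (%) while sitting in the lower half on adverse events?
25 mg

Chart 2 median adverse events ≈ 16; below-median drug doses: 10 mg, 25 mg, 100 mg. Among those, 25 mg has the highest response (%) (≈ 80).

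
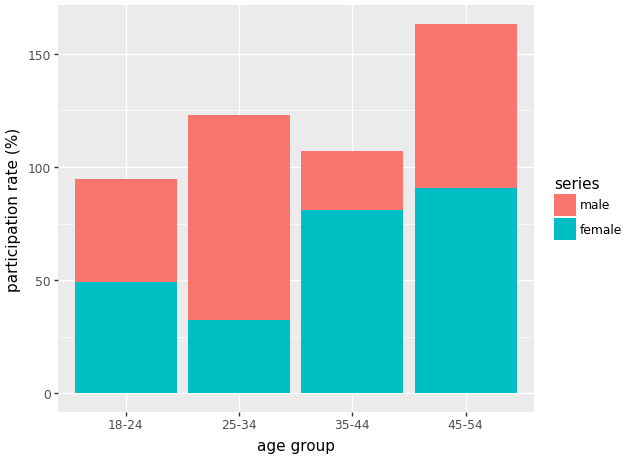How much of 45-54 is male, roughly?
male top ≈ 160, bottom ≈ 100; segment ≈ 60.

≈ 60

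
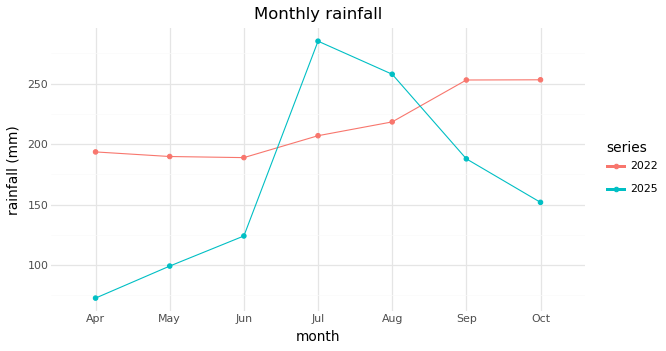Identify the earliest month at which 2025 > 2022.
Jul

Jun: 2025 ≈ 120 vs 2022 ≈ 180 (not yet); Jul: 2025 ≈ 280 vs 2022 ≈ 200 (first crossover).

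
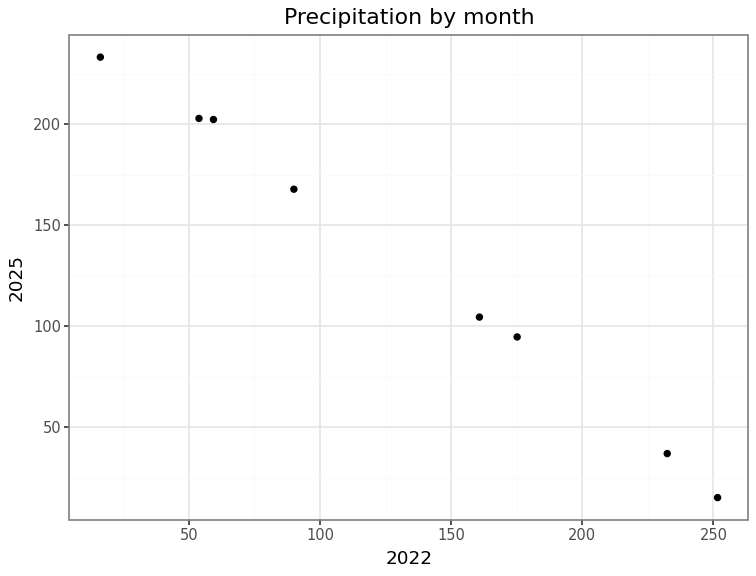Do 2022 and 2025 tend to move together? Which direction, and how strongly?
Points are negatively correlated; strong (|r| ≈ 1.0).

negative, strong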